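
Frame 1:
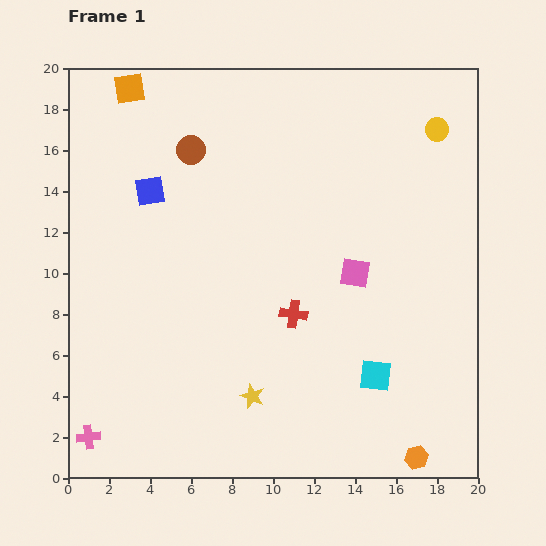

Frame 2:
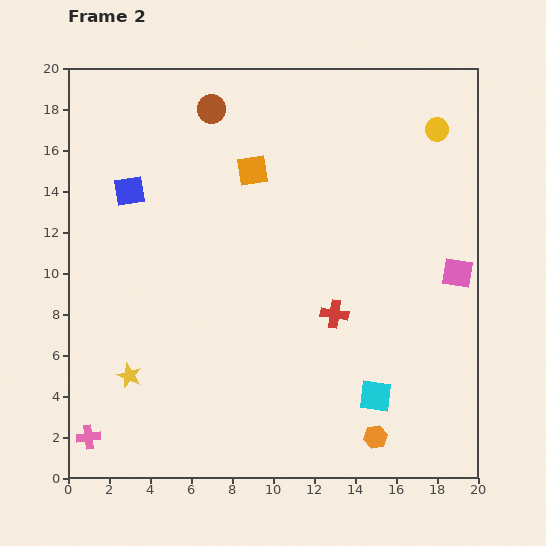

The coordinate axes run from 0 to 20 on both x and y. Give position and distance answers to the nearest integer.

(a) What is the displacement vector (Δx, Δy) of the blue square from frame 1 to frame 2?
(-1, 0)

The blue square was at (4, 14) in frame 1 and (3, 14) in frame 2.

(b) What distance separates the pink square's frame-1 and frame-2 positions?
5

The pink square moved from (14, 10) to (19, 10), a distance of √(5² + 0²) ≈ 5.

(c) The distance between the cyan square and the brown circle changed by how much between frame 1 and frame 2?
+2

Distance in frame 1: 14. Distance in frame 2: 16.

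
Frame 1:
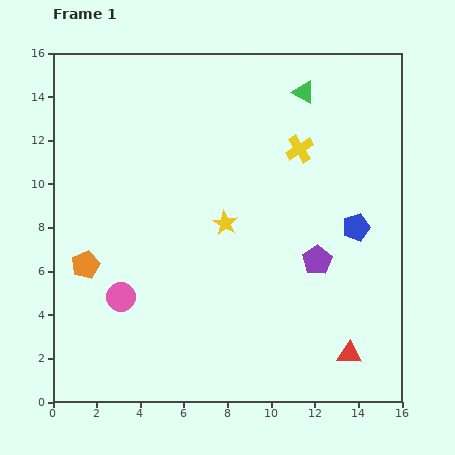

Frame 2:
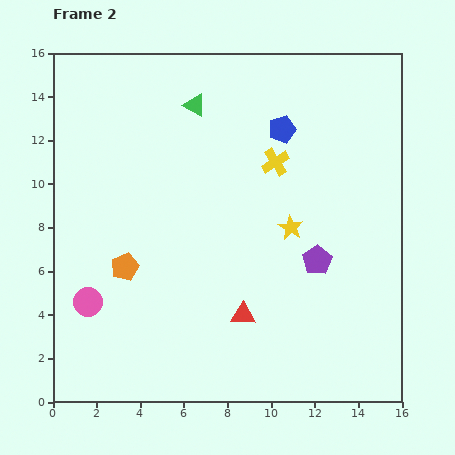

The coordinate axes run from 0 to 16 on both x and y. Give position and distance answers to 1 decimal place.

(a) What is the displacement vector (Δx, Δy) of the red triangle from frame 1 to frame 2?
(-4.9, 1.8)

The red triangle was at (13.6, 2.2) in frame 1 and (8.7, 4.0) in frame 2.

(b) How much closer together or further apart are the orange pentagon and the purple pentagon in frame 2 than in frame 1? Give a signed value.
-1.8

Distance in frame 1: 10.6. Distance in frame 2: 8.8.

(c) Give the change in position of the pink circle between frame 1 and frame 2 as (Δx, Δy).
(-1.5, -0.2)

The pink circle was at (3.1, 4.8) in frame 1 and (1.6, 4.6) in frame 2.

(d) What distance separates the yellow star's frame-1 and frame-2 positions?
3.0

The yellow star moved from (7.9, 8.2) to (10.9, 8.0), a distance of √(3.0² + 0.2²) ≈ 3.0.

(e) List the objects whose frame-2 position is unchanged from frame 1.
the purple pentagon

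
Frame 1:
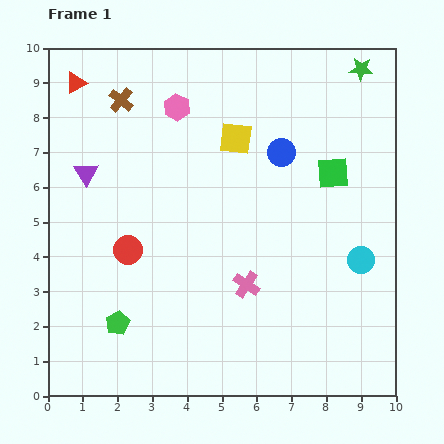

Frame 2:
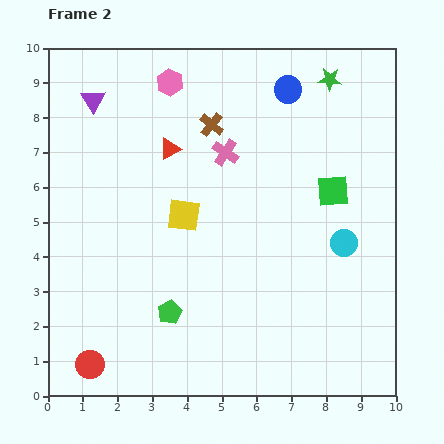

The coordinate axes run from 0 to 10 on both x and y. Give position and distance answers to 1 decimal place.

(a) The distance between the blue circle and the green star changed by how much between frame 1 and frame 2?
-2.1

Distance in frame 1: 3.3. Distance in frame 2: 1.2.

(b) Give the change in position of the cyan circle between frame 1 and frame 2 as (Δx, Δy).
(-0.5, 0.5)

The cyan circle was at (9.0, 3.9) in frame 1 and (8.5, 4.4) in frame 2.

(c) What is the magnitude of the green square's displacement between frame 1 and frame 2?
0.5

The green square moved from (8.2, 6.4) to (8.2, 5.9), a distance of √(0.0² + 0.5²) ≈ 0.5.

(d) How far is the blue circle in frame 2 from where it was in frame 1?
1.8

The blue circle moved from (6.7, 7.0) to (6.9, 8.8), a distance of √(0.2² + 1.8²) ≈ 1.8.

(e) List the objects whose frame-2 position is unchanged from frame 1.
none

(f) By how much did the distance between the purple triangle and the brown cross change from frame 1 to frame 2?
+1.2

Distance in frame 1: 2.3. Distance in frame 2: 3.5.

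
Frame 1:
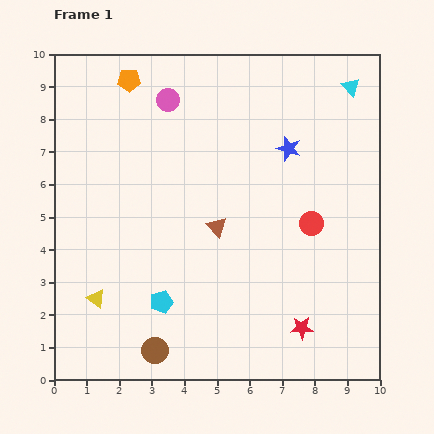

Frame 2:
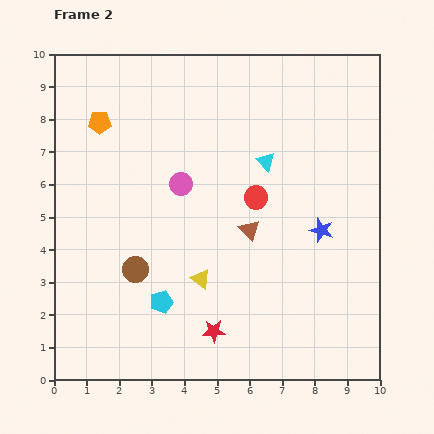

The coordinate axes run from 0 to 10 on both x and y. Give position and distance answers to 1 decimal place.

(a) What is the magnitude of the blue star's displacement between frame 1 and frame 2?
2.7

The blue star moved from (7.2, 7.1) to (8.2, 4.6), a distance of √(1.0² + 2.5²) ≈ 2.7.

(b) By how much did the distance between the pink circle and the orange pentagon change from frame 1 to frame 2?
+1.8

Distance in frame 1: 1.3. Distance in frame 2: 3.1.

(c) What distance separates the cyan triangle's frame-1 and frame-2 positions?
3.5

The cyan triangle moved from (9.1, 9.0) to (6.5, 6.7), a distance of √(2.6² + 2.3²) ≈ 3.5.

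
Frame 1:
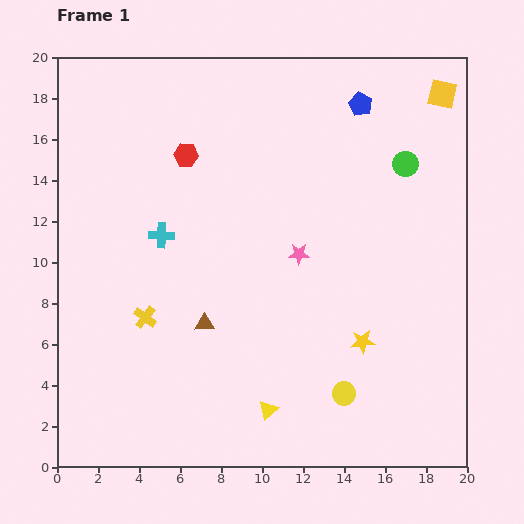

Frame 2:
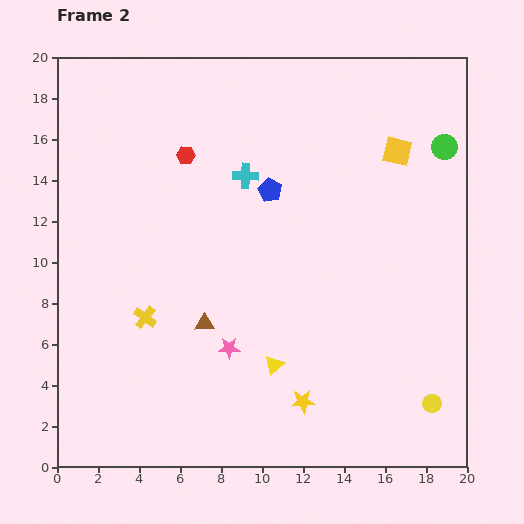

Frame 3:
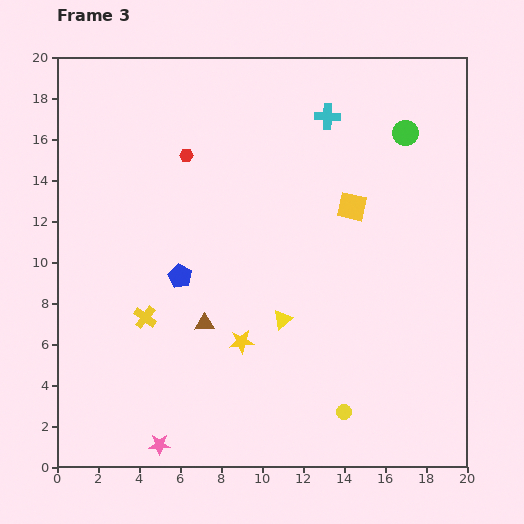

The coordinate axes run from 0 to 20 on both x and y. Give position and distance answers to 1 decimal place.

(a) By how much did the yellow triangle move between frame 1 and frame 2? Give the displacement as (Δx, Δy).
(0.3, 2.2)

The yellow triangle was at (10.3, 2.8) in frame 1 and (10.6, 5.0) in frame 2.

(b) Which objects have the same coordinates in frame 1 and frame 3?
the brown triangle, the yellow cross, the red hexagon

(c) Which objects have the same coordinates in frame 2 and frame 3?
the brown triangle, the yellow cross, the red hexagon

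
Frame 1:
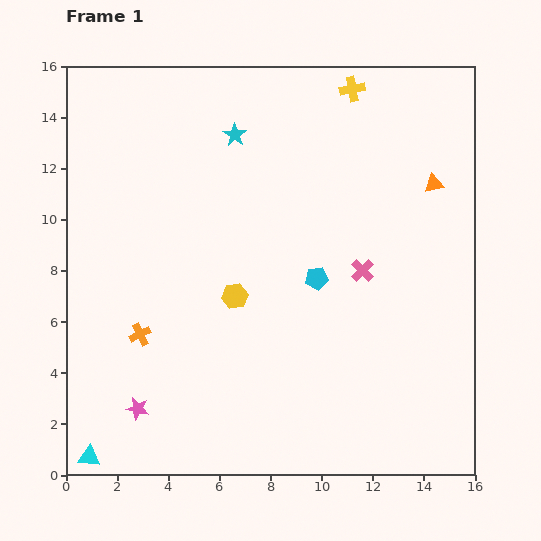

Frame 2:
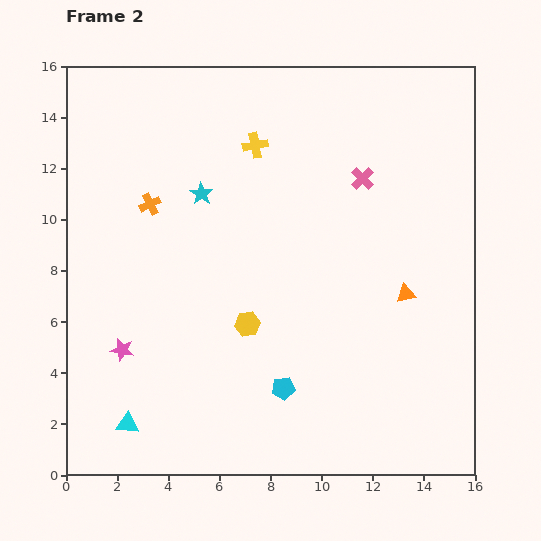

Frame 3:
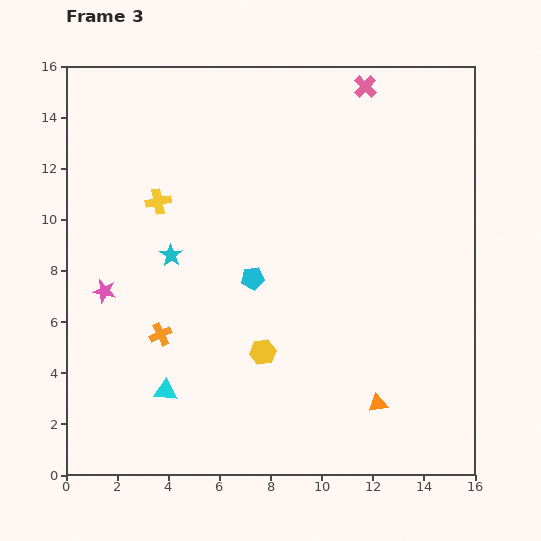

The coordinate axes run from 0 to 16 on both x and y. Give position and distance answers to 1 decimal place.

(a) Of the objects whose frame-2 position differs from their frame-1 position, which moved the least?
the yellow hexagon

(moved 1.2)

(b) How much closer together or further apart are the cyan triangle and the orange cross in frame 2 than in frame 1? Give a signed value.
+3.4

Distance in frame 1: 5.2. Distance in frame 2: 8.6.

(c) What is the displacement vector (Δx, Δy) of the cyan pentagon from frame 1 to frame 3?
(-2.5, 0.0)

The cyan pentagon was at (9.8, 7.7) in frame 1 and (7.3, 7.7) in frame 3.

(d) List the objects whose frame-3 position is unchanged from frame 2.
none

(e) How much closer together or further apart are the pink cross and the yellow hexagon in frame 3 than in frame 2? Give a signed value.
+3.8

Distance in frame 2: 7.3. Distance in frame 3: 11.1.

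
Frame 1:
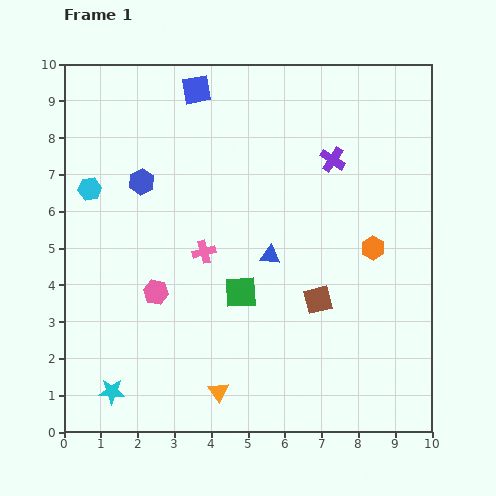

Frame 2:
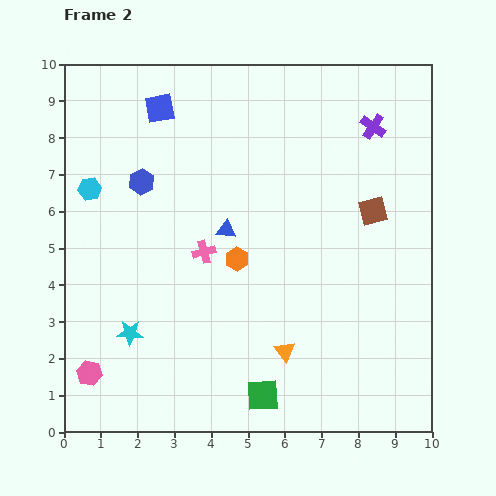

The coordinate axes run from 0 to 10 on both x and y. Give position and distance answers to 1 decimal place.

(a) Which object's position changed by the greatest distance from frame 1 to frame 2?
the orange hexagon

(moved 3.7; next 2.9)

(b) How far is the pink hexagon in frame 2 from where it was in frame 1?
2.8

The pink hexagon moved from (2.5, 3.8) to (0.7, 1.6), a distance of √(1.8² + 2.2²) ≈ 2.8.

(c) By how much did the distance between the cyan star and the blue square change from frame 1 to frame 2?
-2.3

Distance in frame 1: 8.5. Distance in frame 2: 6.2.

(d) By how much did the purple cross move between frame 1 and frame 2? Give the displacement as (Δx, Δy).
(1.1, 0.9)

The purple cross was at (7.3, 7.4) in frame 1 and (8.4, 8.3) in frame 2.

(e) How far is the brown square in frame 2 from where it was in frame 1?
2.8

The brown square moved from (6.9, 3.6) to (8.4, 6.0), a distance of √(1.5² + 2.4²) ≈ 2.8.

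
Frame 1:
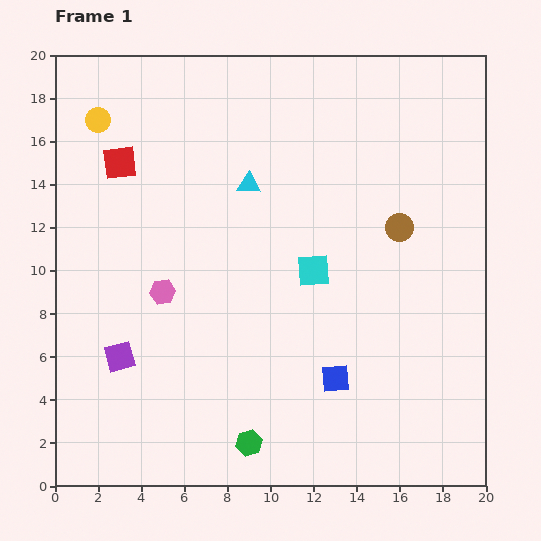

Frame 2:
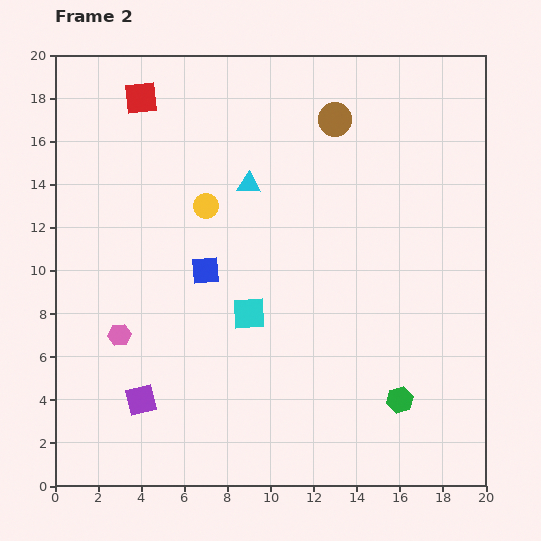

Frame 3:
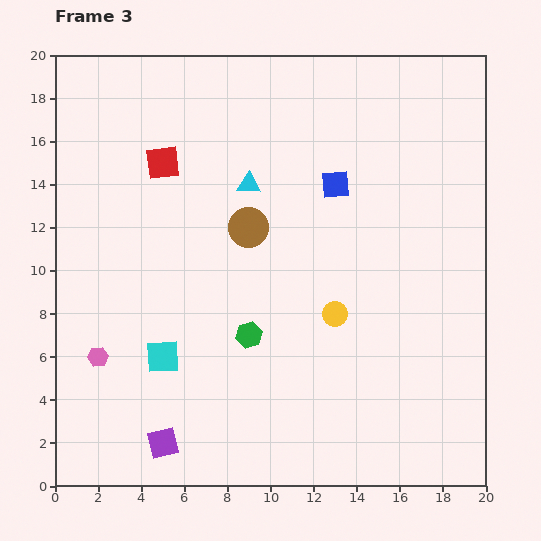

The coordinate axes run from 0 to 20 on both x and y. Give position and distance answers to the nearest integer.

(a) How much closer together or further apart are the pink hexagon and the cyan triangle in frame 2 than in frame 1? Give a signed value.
+3

Distance in frame 1: 6. Distance in frame 2: 9.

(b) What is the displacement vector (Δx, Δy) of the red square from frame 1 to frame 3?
(2, 0)

The red square was at (3, 15) in frame 1 and (5, 15) in frame 3.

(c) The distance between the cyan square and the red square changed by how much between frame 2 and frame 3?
-2

Distance in frame 2: 11. Distance in frame 3: 9.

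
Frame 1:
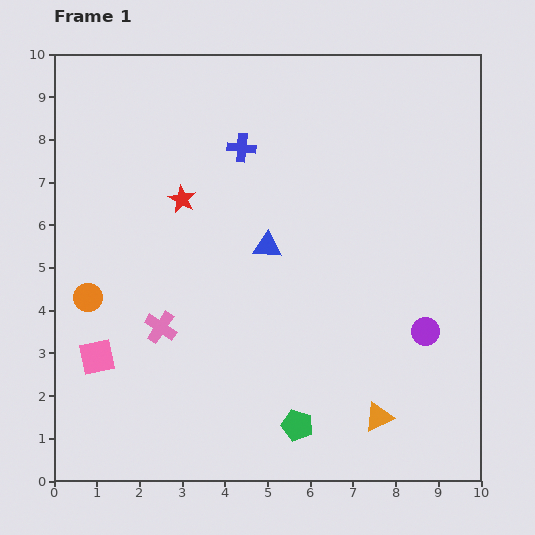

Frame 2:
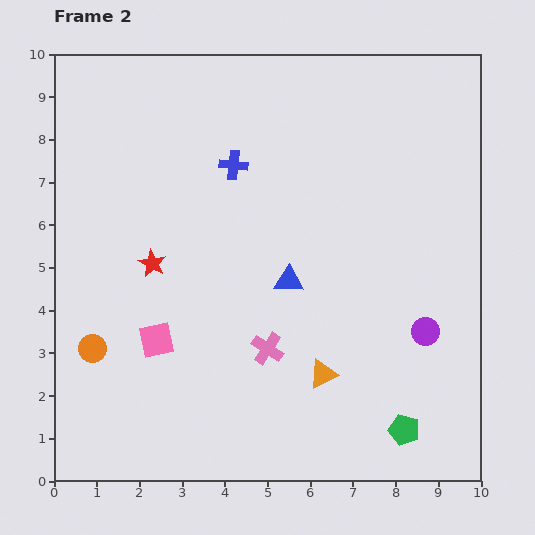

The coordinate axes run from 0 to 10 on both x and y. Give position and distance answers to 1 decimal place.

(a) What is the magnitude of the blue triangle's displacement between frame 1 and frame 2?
0.9

The blue triangle moved from (5.0, 5.5) to (5.5, 4.7), a distance of √(0.5² + 0.8²) ≈ 0.9.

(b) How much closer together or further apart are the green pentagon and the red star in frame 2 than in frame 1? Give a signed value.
+1.2

Distance in frame 1: 5.9. Distance in frame 2: 7.1.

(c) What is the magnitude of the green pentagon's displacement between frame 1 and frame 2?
2.5

The green pentagon moved from (5.7, 1.3) to (8.2, 1.2), a distance of √(2.5² + 0.1²) ≈ 2.5.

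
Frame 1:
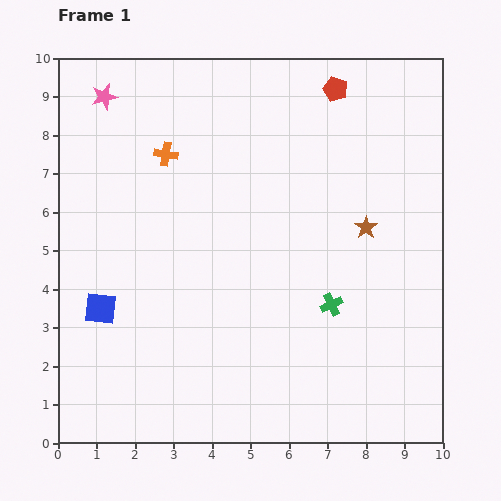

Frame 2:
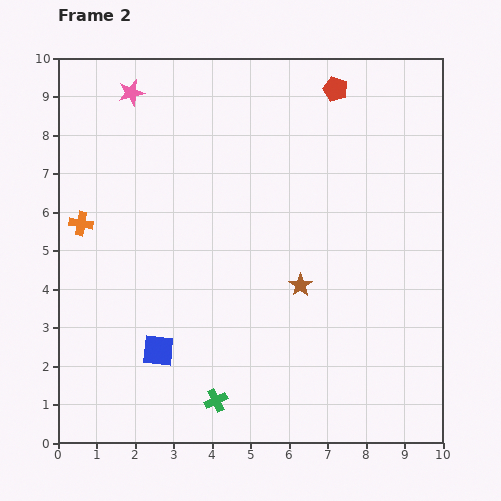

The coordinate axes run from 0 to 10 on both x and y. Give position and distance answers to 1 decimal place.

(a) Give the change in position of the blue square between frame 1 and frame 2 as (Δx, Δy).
(1.5, -1.1)

The blue square was at (1.1, 3.5) in frame 1 and (2.6, 2.4) in frame 2.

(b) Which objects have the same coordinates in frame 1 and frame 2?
the red pentagon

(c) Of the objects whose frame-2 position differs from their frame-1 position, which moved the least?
the pink star

(moved 0.7)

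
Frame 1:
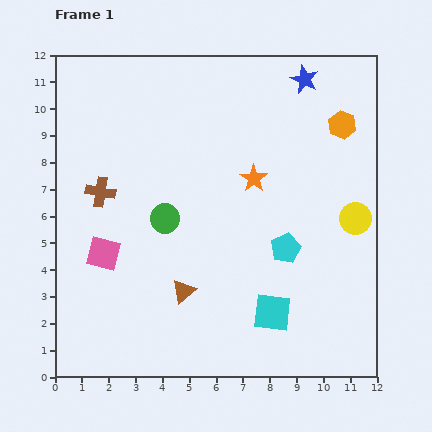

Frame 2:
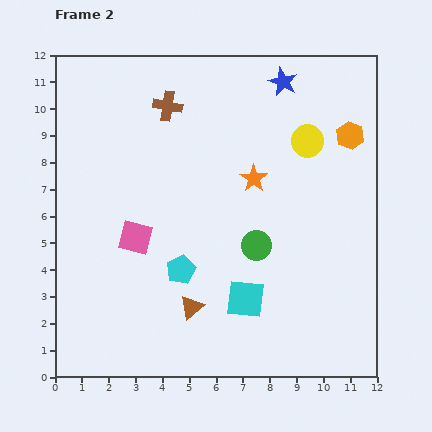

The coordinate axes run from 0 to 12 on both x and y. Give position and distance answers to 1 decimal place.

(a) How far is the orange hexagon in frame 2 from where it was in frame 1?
0.5

The orange hexagon moved from (10.7, 9.4) to (11.0, 9.0), a distance of √(0.3² + 0.4²) ≈ 0.5.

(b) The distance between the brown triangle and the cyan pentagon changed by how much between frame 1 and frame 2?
-2.6

Distance in frame 1: 4.1. Distance in frame 2: 1.5.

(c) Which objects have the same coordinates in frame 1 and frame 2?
the orange star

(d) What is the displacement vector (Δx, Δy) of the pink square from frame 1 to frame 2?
(1.2, 0.6)

The pink square was at (1.8, 4.6) in frame 1 and (3.0, 5.2) in frame 2.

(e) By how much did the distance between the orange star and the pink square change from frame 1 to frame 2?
-1.4

Distance in frame 1: 6.3. Distance in frame 2: 4.9.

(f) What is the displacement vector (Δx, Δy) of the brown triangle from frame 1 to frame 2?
(0.3, -0.6)

The brown triangle was at (4.8, 3.2) in frame 1 and (5.1, 2.6) in frame 2.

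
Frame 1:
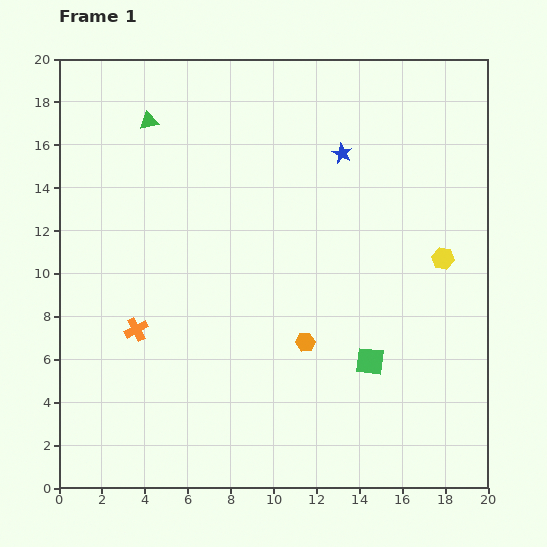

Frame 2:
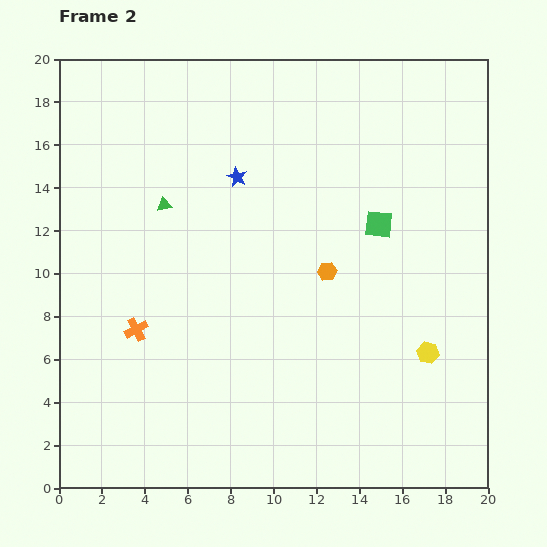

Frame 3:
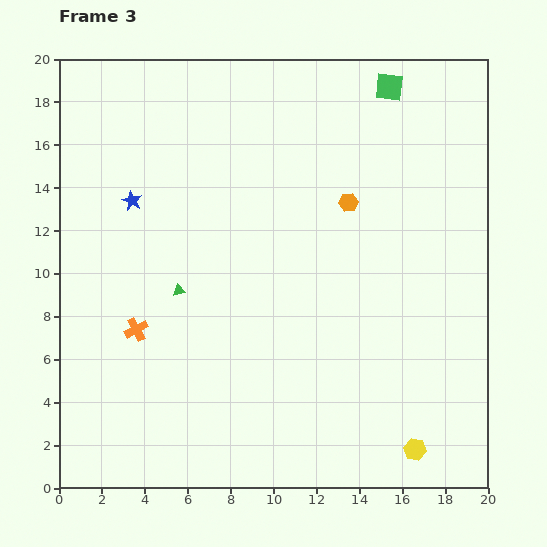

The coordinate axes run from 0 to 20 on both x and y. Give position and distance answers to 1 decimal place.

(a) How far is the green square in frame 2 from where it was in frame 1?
6.4

The green square moved from (14.5, 5.9) to (14.9, 12.3), a distance of √(0.4² + 6.4²) ≈ 6.4.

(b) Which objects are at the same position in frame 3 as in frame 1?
the orange cross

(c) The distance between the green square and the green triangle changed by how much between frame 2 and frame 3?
+3.6

Distance in frame 2: 10.0. Distance in frame 3: 13.6.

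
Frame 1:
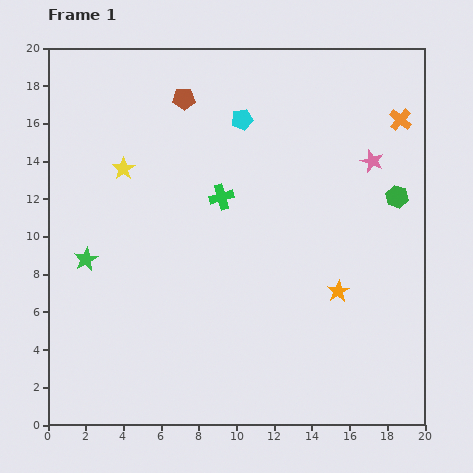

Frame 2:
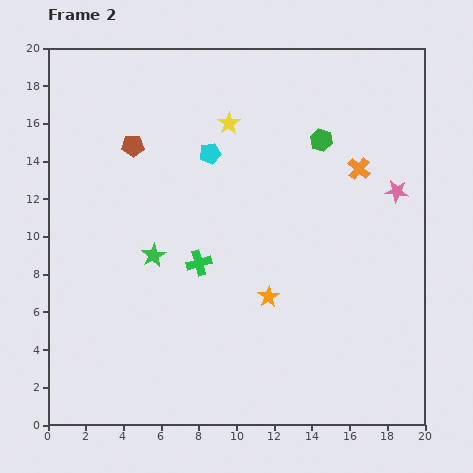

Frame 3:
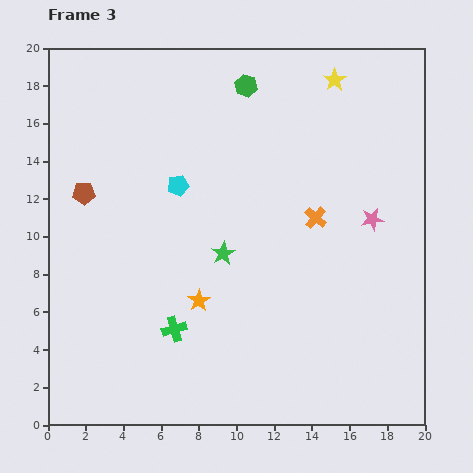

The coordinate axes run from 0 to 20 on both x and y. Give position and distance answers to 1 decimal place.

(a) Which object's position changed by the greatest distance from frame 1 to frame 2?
the yellow star

(moved 6.1; next 5.0)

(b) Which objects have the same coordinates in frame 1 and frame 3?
none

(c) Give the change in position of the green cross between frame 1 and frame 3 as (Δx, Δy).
(-2.5, -7.0)

The green cross was at (9.2, 12.1) in frame 1 and (6.7, 5.1) in frame 3.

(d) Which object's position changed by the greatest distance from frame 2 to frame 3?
the yellow star

(moved 6.1; next 4.9)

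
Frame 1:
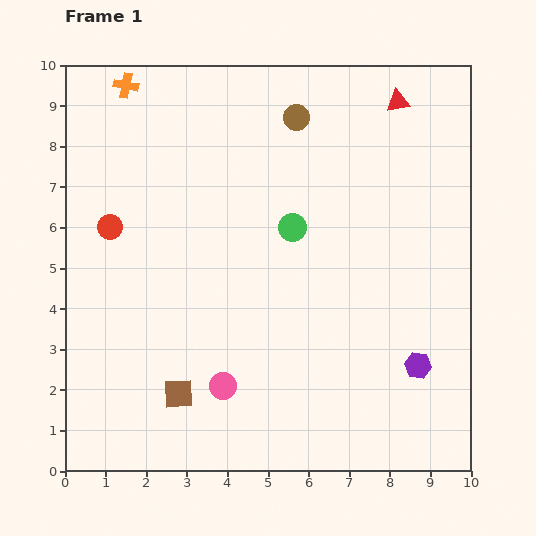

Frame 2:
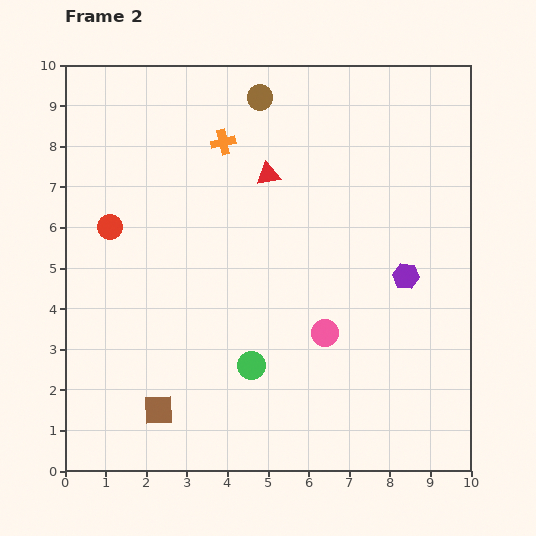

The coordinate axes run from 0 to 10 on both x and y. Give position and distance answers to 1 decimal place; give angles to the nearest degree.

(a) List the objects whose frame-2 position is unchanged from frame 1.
the red circle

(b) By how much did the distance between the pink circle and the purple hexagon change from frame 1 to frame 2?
-2.4

Distance in frame 1: 4.8. Distance in frame 2: 2.4.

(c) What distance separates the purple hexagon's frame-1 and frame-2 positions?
2.2

The purple hexagon moved from (8.7, 2.6) to (8.4, 4.8), a distance of √(0.3² + 2.2²) ≈ 2.2.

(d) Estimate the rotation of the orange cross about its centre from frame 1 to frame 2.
24° counter-clockwise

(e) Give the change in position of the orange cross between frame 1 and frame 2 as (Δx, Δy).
(2.4, -1.4)

The orange cross was at (1.5, 9.5) in frame 1 and (3.9, 8.1) in frame 2.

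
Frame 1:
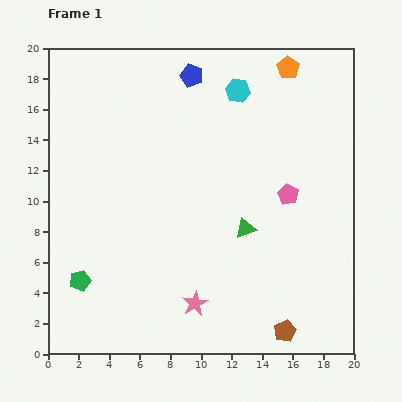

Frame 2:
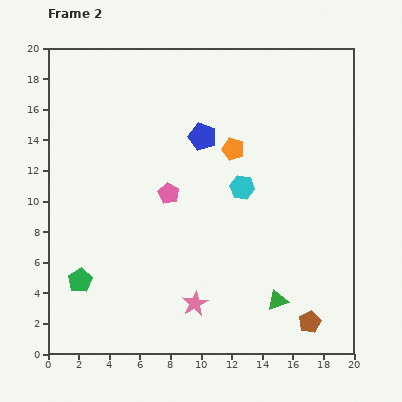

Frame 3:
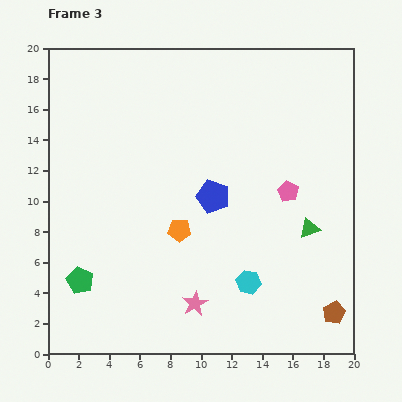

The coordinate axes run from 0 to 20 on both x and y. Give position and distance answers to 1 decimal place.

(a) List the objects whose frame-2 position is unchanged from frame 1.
the pink star, the green pentagon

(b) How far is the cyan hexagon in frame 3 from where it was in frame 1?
12.5

The cyan hexagon moved from (12.4, 17.2) to (13.1, 4.7), a distance of √(0.7² + 12.5²) ≈ 12.5.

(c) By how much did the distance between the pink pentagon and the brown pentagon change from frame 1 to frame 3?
-0.4

Distance in frame 1: 8.9. Distance in frame 3: 8.5.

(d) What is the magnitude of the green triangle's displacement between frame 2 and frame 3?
5.1

The green triangle moved from (15.0, 3.5) to (17.1, 8.2), a distance of √(2.1² + 4.7²) ≈ 5.1.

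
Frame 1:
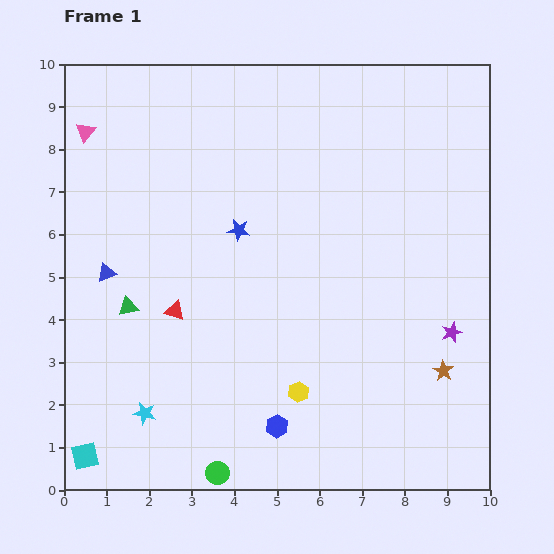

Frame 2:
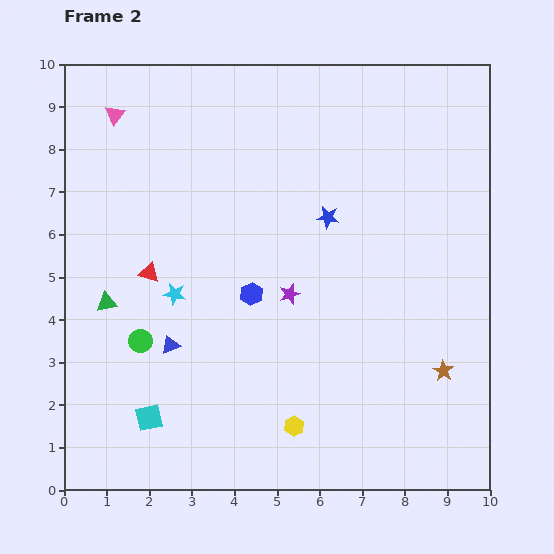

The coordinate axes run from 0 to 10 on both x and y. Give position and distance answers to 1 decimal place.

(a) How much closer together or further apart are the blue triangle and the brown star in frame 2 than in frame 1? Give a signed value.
-1.8

Distance in frame 1: 8.2. Distance in frame 2: 6.4.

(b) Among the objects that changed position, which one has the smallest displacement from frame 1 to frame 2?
the green triangle

(moved 0.5)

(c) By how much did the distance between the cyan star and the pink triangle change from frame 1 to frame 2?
-2.3

Distance in frame 1: 6.7. Distance in frame 2: 4.4.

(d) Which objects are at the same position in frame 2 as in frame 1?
the brown star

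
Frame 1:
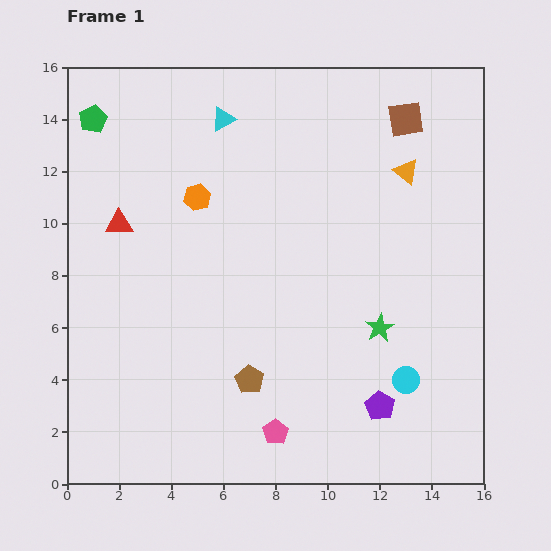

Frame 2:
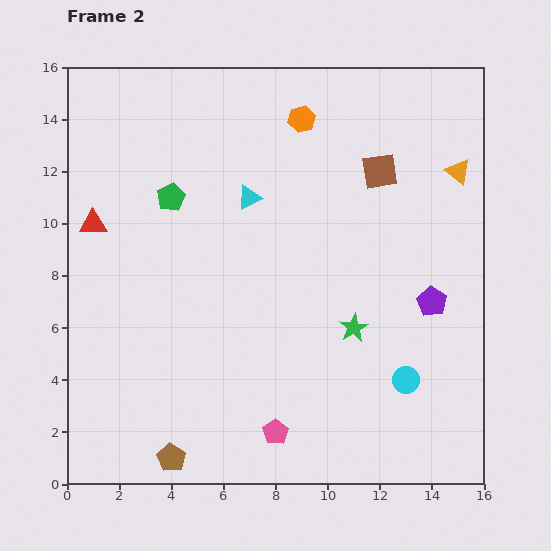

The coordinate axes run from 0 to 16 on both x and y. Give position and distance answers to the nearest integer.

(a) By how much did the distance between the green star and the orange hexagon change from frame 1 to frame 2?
-1

Distance in frame 1: 9. Distance in frame 2: 8.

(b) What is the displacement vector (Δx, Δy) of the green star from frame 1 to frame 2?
(-1, 0)

The green star was at (12, 6) in frame 1 and (11, 6) in frame 2.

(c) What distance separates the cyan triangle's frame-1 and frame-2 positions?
3

The cyan triangle moved from (6, 14) to (7, 11), a distance of √(1² + 3²) ≈ 3.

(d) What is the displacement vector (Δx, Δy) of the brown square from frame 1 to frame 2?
(-1, -2)

The brown square was at (13, 14) in frame 1 and (12, 12) in frame 2.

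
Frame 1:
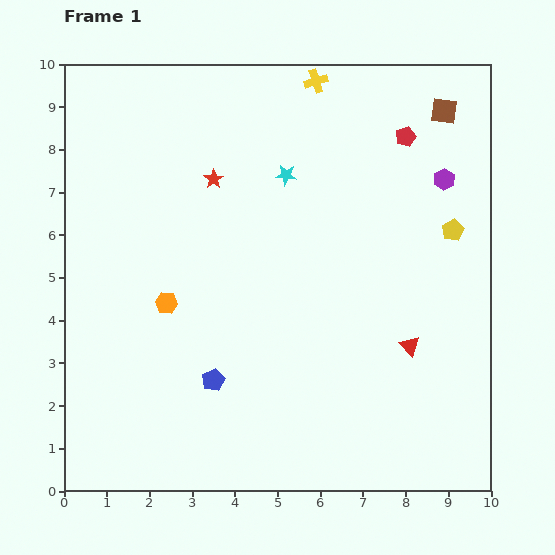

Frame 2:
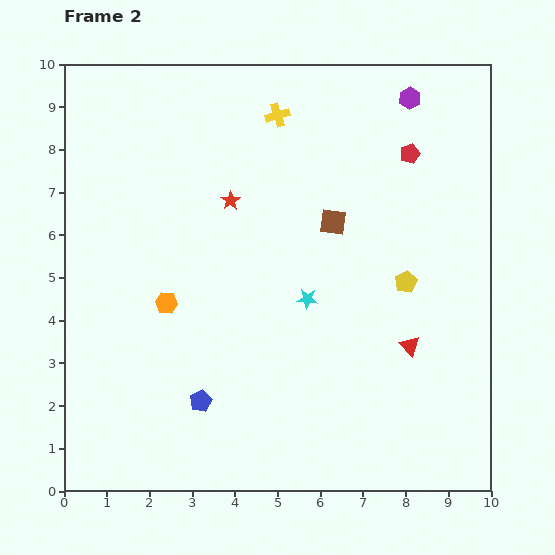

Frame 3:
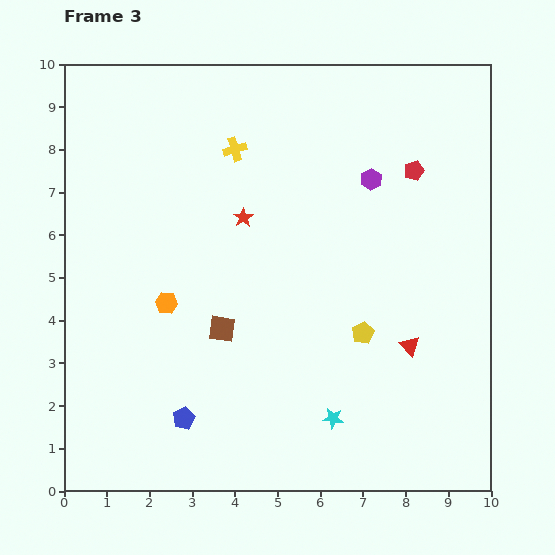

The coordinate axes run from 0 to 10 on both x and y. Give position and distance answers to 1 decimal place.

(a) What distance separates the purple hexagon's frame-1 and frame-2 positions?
2.1

The purple hexagon moved from (8.9, 7.3) to (8.1, 9.2), a distance of √(0.8² + 1.9²) ≈ 2.1.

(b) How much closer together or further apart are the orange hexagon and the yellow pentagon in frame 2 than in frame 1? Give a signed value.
-1.3

Distance in frame 1: 6.9. Distance in frame 2: 5.6.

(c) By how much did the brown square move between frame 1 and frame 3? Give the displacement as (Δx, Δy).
(-5.2, -5.1)

The brown square was at (8.9, 8.9) in frame 1 and (3.7, 3.8) in frame 3.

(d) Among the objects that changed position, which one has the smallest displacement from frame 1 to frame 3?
the red pentagon

(moved 0.8)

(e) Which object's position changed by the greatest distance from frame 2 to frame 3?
the brown square

(moved 3.6; next 2.9)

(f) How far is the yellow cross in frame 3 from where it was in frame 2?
1.3

The yellow cross moved from (5.0, 8.8) to (4.0, 8.0), a distance of √(1.0² + 0.8²) ≈ 1.3.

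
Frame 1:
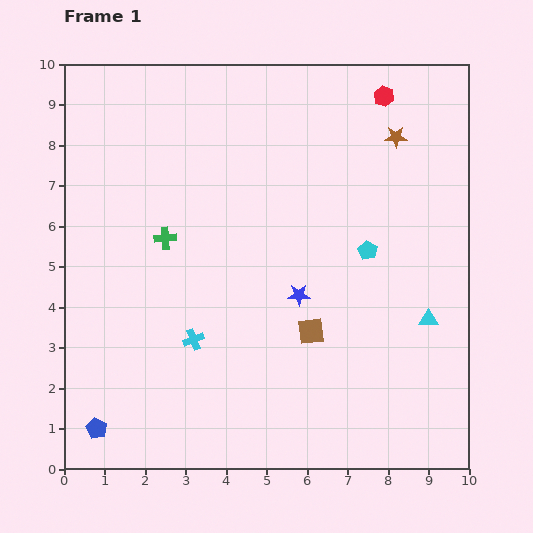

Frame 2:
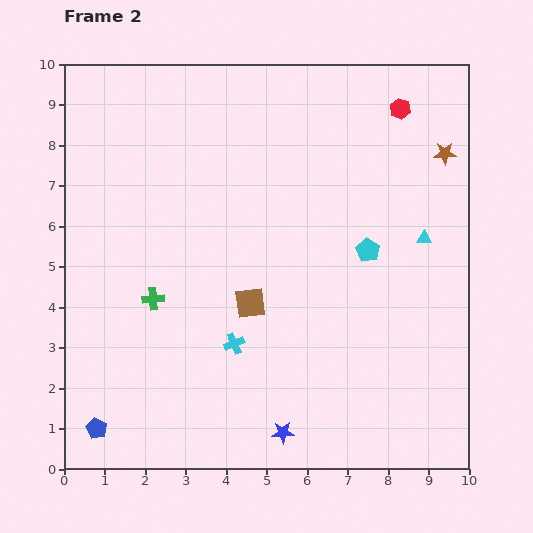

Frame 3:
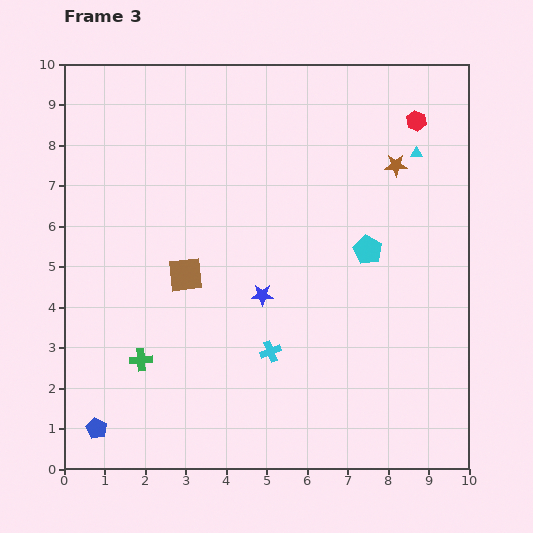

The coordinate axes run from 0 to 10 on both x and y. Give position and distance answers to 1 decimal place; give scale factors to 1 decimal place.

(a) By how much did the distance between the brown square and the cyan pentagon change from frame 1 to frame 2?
+0.8

Distance in frame 1: 2.4. Distance in frame 2: 3.2.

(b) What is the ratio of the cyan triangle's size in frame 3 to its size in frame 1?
0.6×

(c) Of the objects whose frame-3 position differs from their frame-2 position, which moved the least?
the red hexagon

(moved 0.5)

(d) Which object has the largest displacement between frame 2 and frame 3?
the blue star

(moved 3.4; next 2.1)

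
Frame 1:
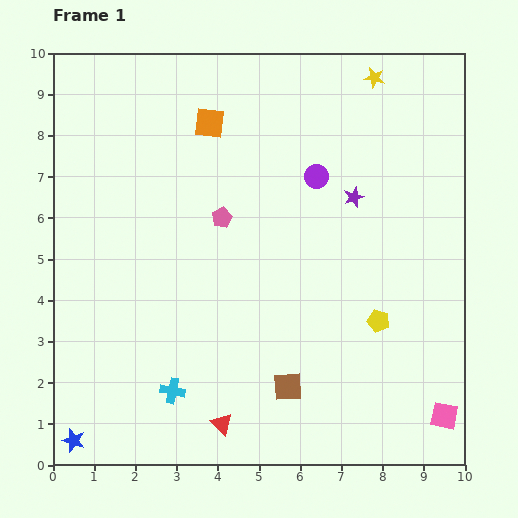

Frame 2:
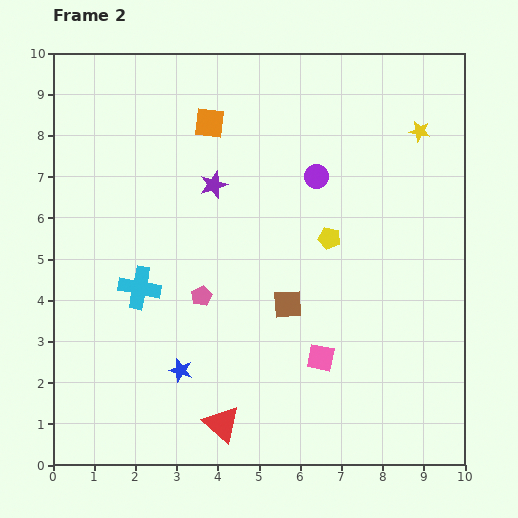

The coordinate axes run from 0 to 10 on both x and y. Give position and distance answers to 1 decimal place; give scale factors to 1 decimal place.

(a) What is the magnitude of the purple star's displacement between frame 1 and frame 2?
3.4

The purple star moved from (7.3, 6.5) to (3.9, 6.8), a distance of √(3.4² + 0.3²) ≈ 3.4.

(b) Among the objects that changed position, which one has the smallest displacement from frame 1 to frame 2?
the yellow star

(moved 1.7)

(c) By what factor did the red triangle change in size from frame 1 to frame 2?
1.6×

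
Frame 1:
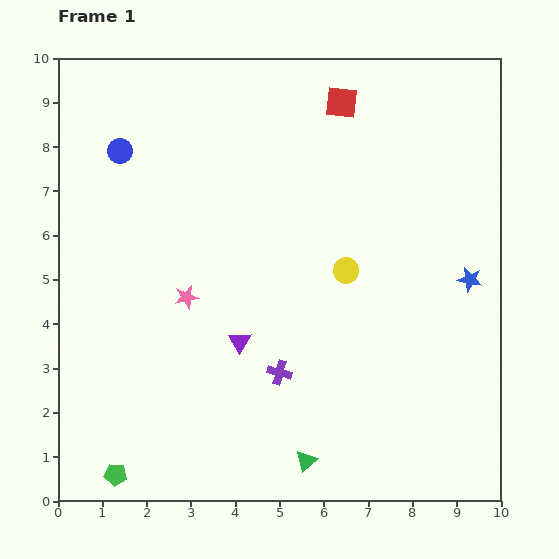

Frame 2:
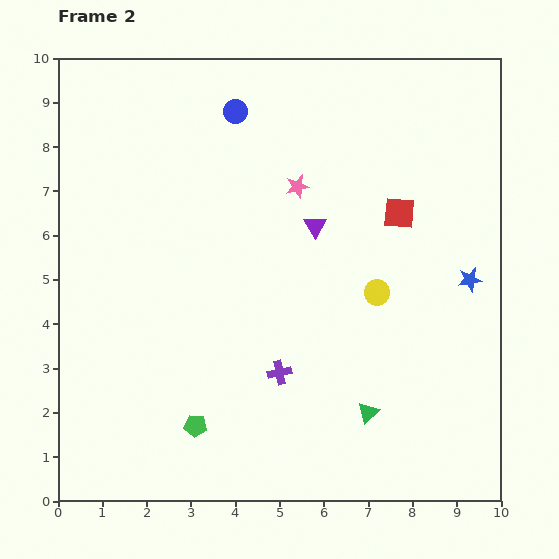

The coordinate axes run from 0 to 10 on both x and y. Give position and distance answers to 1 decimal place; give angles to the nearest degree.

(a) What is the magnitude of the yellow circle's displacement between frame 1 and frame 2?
0.9

The yellow circle moved from (6.5, 5.2) to (7.2, 4.7), a distance of √(0.7² + 0.5²) ≈ 0.9.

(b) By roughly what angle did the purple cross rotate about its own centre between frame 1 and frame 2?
27° counter-clockwise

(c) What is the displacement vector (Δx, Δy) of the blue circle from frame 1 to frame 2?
(2.6, 0.9)

The blue circle was at (1.4, 7.9) in frame 1 and (4.0, 8.8) in frame 2.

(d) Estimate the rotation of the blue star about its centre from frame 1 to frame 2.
22° counter-clockwise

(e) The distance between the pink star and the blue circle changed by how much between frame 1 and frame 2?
-1.4

Distance in frame 1: 3.6. Distance in frame 2: 2.2.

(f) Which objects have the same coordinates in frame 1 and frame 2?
the blue star, the purple cross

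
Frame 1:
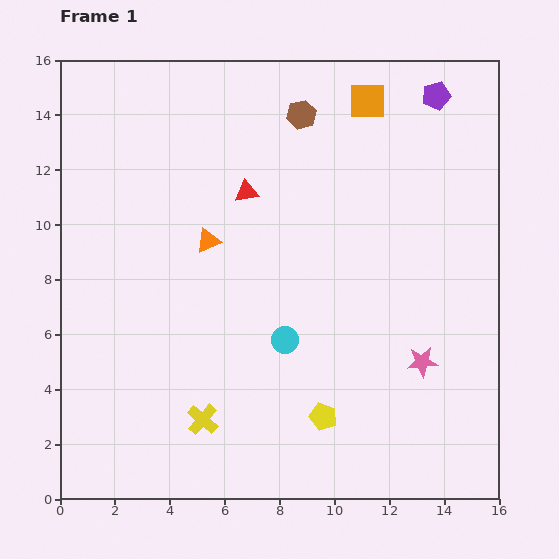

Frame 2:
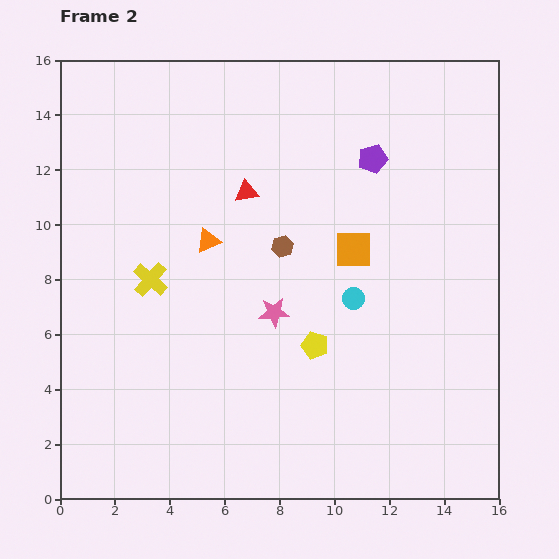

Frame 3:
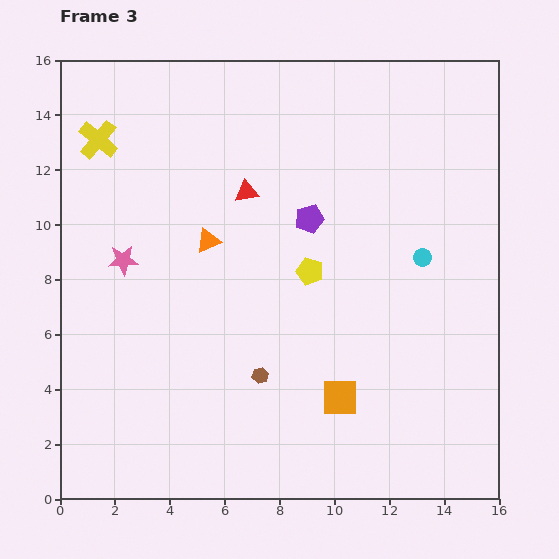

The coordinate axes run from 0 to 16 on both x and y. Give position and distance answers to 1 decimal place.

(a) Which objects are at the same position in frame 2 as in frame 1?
the red triangle, the orange triangle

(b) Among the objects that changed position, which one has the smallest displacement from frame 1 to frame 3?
the yellow pentagon

(moved 5.3)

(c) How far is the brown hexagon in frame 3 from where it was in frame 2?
4.8

The brown hexagon moved from (8.1, 9.2) to (7.3, 4.5), a distance of √(0.8² + 4.7²) ≈ 4.8.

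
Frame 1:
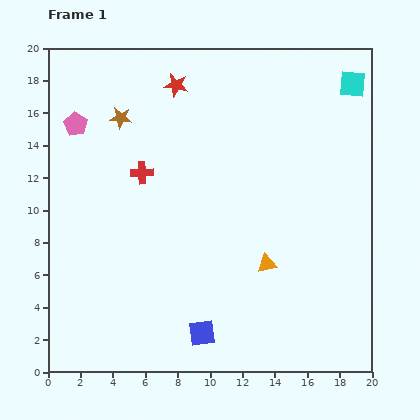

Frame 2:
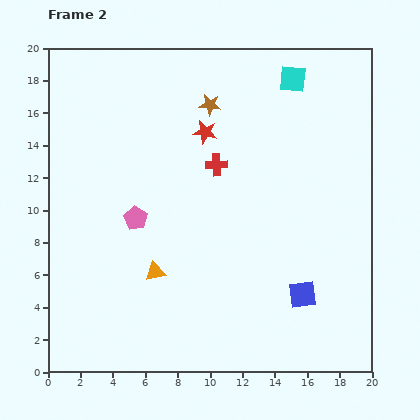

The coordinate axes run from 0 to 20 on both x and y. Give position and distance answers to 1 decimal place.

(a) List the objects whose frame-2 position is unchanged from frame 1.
none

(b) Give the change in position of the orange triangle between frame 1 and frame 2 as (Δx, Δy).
(-6.9, -0.5)

The orange triangle was at (13.5, 6.7) in frame 1 and (6.6, 6.2) in frame 2.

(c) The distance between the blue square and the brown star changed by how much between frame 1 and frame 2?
-1.2

Distance in frame 1: 14.2. Distance in frame 2: 13.0.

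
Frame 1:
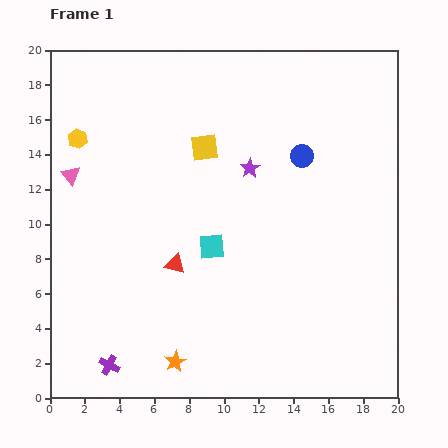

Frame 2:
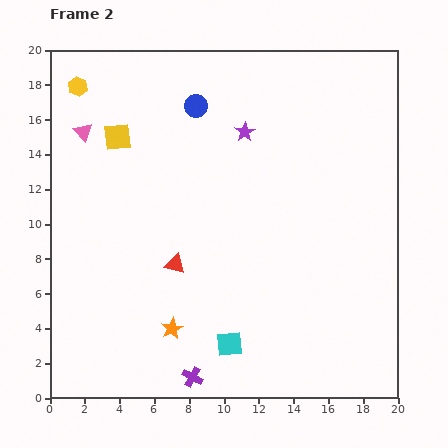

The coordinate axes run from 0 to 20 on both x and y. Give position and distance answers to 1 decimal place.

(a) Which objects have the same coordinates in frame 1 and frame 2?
the red triangle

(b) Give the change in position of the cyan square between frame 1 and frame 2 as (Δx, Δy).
(1.0, -5.6)

The cyan square was at (9.3, 8.7) in frame 1 and (10.3, 3.1) in frame 2.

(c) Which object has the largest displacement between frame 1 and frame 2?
the blue circle

(moved 6.8; next 5.7)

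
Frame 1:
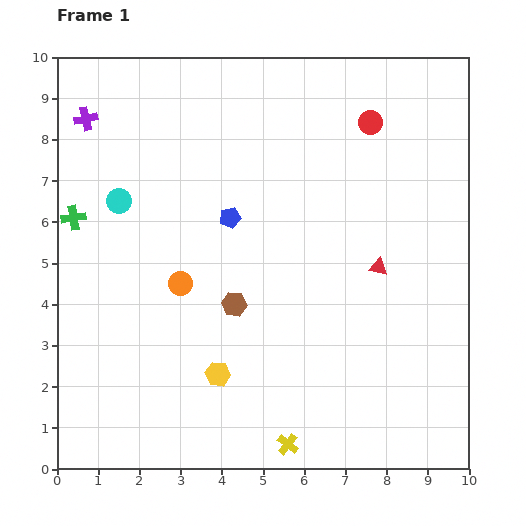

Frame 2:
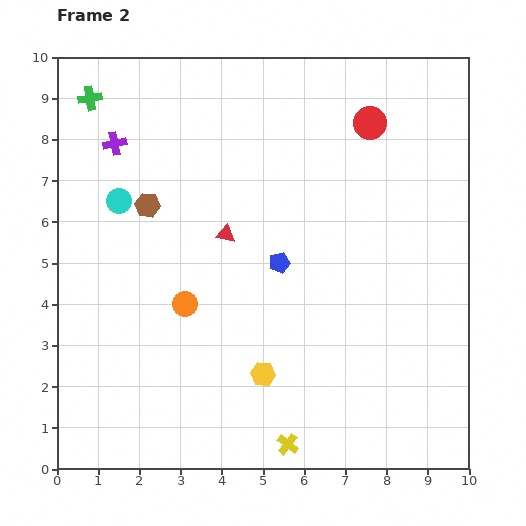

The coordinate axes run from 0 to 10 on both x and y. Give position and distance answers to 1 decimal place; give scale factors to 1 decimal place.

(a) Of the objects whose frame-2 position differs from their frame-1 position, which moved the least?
the orange circle

(moved 0.5)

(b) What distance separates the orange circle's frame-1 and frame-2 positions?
0.5

The orange circle moved from (3.0, 4.5) to (3.1, 4.0), a distance of √(0.1² + 0.5²) ≈ 0.5.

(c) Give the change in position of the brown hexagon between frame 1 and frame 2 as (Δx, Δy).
(-2.1, 2.4)

The brown hexagon was at (4.3, 4.0) in frame 1 and (2.2, 6.4) in frame 2.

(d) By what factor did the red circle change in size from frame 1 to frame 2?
1.4×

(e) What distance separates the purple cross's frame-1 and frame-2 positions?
0.9

The purple cross moved from (0.7, 8.5) to (1.4, 7.9), a distance of √(0.7² + 0.6²) ≈ 0.9.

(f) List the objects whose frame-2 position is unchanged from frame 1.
the yellow cross, the cyan circle, the red circle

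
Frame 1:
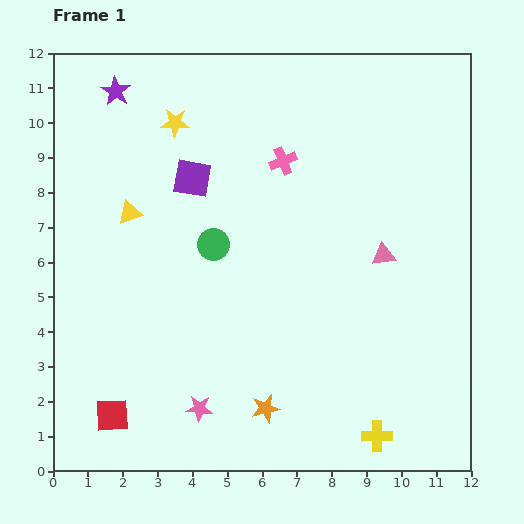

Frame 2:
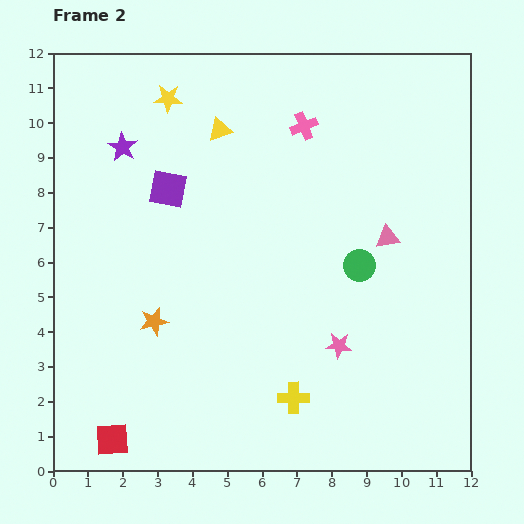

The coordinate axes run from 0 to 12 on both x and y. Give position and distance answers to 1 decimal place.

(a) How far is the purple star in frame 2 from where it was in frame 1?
1.6

The purple star moved from (1.8, 10.9) to (2.0, 9.3), a distance of √(0.2² + 1.6²) ≈ 1.6.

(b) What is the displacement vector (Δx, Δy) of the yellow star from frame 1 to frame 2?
(-0.2, 0.7)

The yellow star was at (3.5, 10.0) in frame 1 and (3.3, 10.7) in frame 2.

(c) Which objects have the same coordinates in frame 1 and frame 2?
none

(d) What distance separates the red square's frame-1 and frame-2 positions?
0.7

The red square moved from (1.7, 1.6) to (1.7, 0.9), a distance of √(0.0² + 0.7²) ≈ 0.7.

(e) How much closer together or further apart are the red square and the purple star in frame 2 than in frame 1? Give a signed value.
-0.9

Distance in frame 1: 9.3. Distance in frame 2: 8.4.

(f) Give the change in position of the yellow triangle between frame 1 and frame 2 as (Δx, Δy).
(2.6, 2.4)

The yellow triangle was at (2.2, 7.4) in frame 1 and (4.8, 9.8) in frame 2.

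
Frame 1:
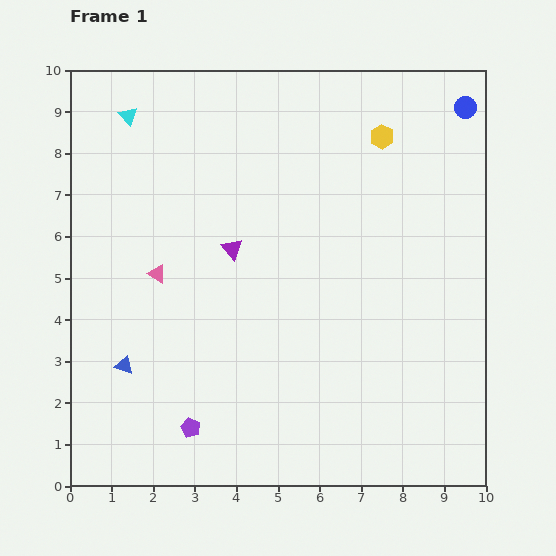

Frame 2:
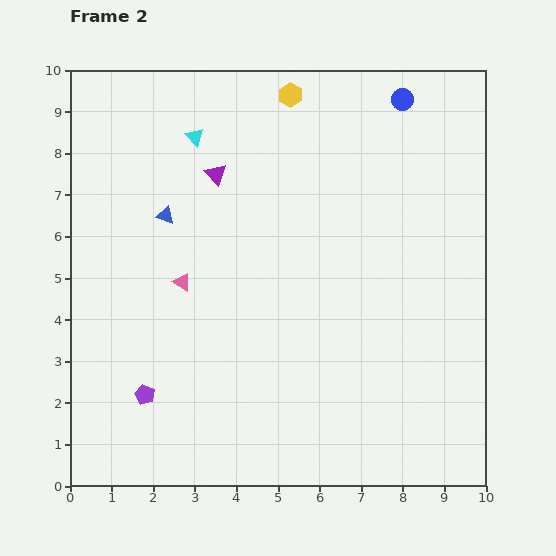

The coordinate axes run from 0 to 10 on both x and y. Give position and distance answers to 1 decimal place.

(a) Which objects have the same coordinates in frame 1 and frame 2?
none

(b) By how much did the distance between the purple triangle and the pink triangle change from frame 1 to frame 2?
+0.8

Distance in frame 1: 1.9. Distance in frame 2: 2.7.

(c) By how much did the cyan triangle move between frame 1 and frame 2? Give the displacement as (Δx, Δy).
(1.6, -0.5)

The cyan triangle was at (1.4, 8.9) in frame 1 and (3.0, 8.4) in frame 2.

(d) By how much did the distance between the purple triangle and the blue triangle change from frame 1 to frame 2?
-2.2

Distance in frame 1: 3.8. Distance in frame 2: 1.6.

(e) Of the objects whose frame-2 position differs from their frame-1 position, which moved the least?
the pink triangle

(moved 0.6)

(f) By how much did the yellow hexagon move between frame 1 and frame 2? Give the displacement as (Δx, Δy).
(-2.2, 1.0)

The yellow hexagon was at (7.5, 8.4) in frame 1 and (5.3, 9.4) in frame 2.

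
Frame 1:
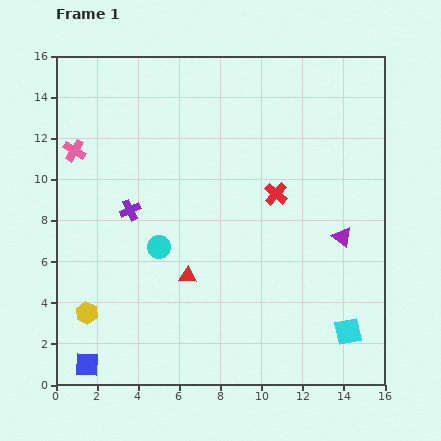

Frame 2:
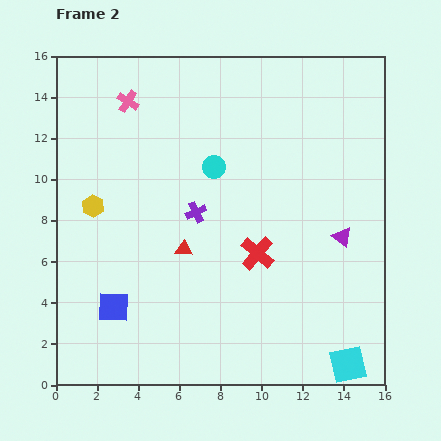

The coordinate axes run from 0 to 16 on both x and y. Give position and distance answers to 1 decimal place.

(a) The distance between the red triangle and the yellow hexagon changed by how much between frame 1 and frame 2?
-0.3

Distance in frame 1: 5.2. Distance in frame 2: 4.9.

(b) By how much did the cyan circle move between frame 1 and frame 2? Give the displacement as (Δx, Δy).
(2.7, 3.9)

The cyan circle was at (5.0, 6.7) in frame 1 and (7.7, 10.6) in frame 2.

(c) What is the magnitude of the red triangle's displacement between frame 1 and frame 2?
1.3

The red triangle moved from (6.4, 5.3) to (6.2, 6.6), a distance of √(0.2² + 1.3²) ≈ 1.3.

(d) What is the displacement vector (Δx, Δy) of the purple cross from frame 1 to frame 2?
(3.2, -0.1)

The purple cross was at (3.6, 8.5) in frame 1 and (6.8, 8.4) in frame 2.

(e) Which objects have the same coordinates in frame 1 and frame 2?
the purple triangle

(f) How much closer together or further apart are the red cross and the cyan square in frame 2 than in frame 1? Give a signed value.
-0.6

Distance in frame 1: 7.6. Distance in frame 2: 7.0.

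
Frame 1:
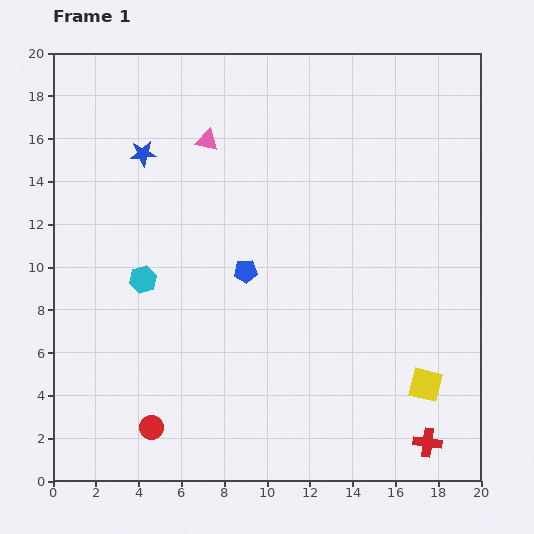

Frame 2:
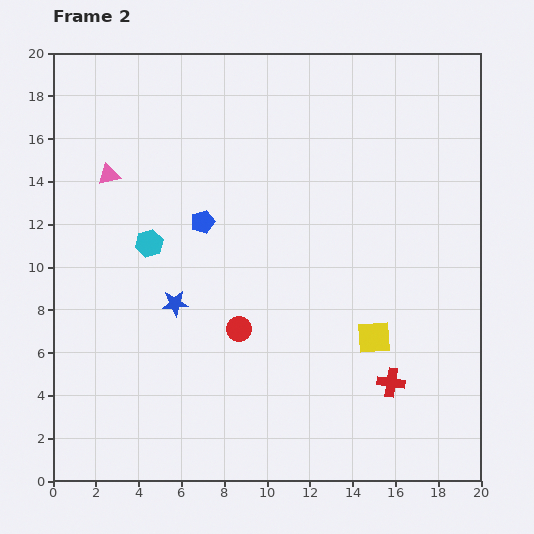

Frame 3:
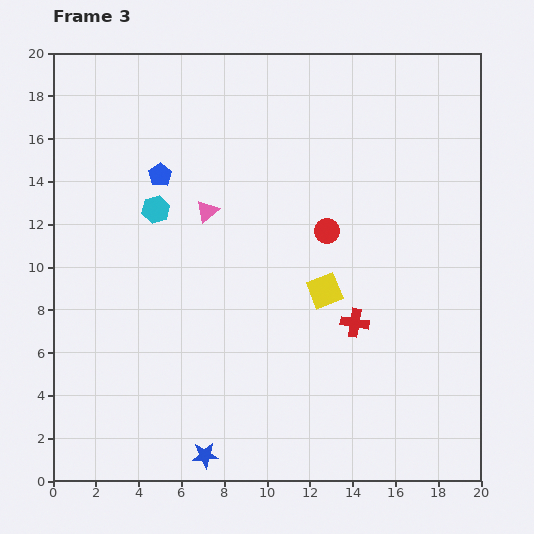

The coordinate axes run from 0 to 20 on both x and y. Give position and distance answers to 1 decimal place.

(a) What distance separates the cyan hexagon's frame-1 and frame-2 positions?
1.7

The cyan hexagon moved from (4.2, 9.4) to (4.5, 11.1), a distance of √(0.3² + 1.7²) ≈ 1.7.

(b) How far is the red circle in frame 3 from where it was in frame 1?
12.3

The red circle moved from (4.6, 2.5) to (12.8, 11.7), a distance of √(8.2² + 9.2²) ≈ 12.3.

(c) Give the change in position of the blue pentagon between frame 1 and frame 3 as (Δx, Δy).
(-4.0, 4.5)

The blue pentagon was at (9.0, 9.8) in frame 1 and (5.0, 14.3) in frame 3.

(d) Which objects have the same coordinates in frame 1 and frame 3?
none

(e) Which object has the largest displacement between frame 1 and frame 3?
the blue star

(moved 14.4; next 12.3)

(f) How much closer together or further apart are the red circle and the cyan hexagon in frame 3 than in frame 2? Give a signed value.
+2.3

Distance in frame 2: 5.8. Distance in frame 3: 8.1.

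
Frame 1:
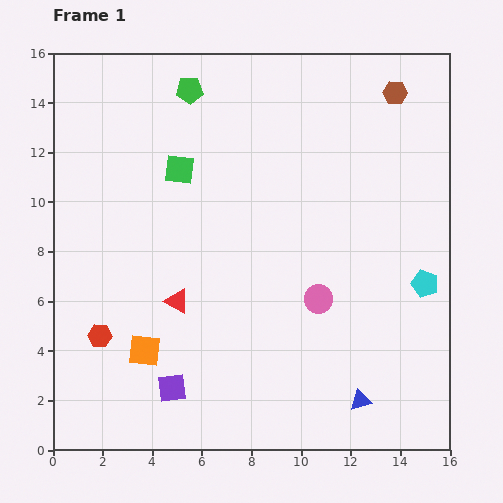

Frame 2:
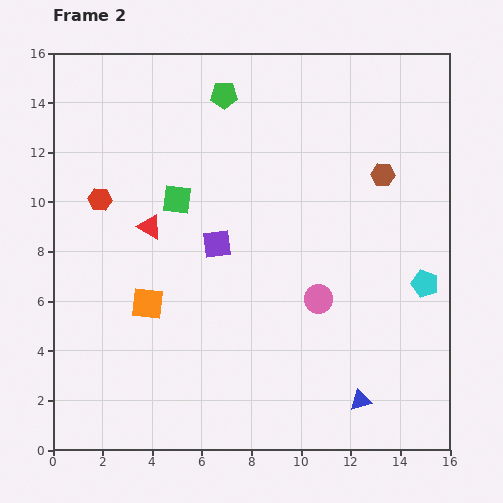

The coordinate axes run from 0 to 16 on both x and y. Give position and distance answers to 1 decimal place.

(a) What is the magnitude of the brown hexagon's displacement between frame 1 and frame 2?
3.3

The brown hexagon moved from (13.8, 14.4) to (13.3, 11.1), a distance of √(0.5² + 3.3²) ≈ 3.3.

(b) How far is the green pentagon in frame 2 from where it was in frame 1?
1.4

The green pentagon moved from (5.5, 14.5) to (6.9, 14.3), a distance of √(1.4² + 0.2²) ≈ 1.4.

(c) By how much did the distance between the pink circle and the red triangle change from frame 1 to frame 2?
+1.7

Distance in frame 1: 5.7. Distance in frame 2: 7.4.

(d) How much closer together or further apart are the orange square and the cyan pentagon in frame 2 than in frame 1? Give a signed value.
-0.4

Distance in frame 1: 11.6. Distance in frame 2: 11.2.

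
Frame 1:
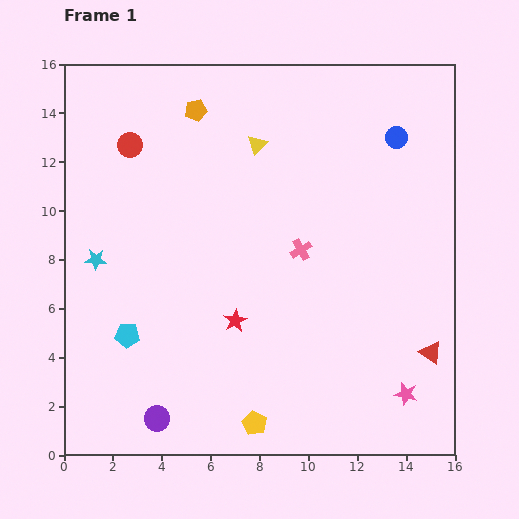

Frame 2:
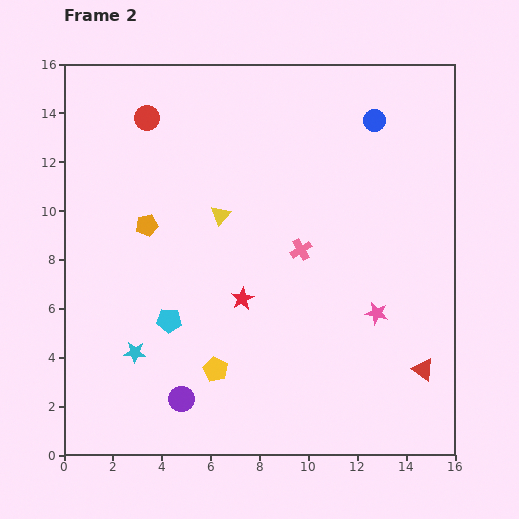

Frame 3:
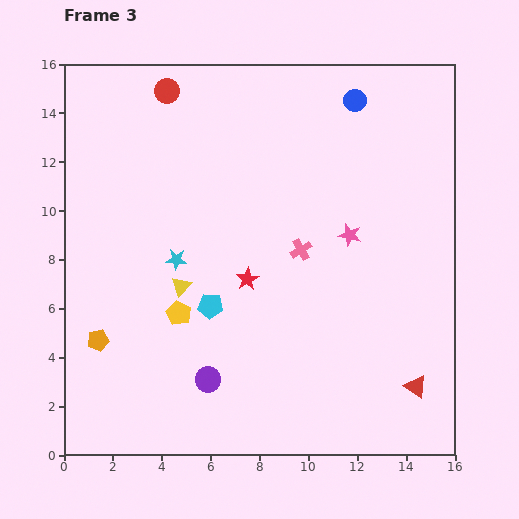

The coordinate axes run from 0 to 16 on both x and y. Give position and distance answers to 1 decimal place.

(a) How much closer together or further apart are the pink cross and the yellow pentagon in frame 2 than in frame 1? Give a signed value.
-1.3

Distance in frame 1: 7.3. Distance in frame 2: 6.0.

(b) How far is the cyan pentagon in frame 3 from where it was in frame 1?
3.6

The cyan pentagon moved from (2.6, 4.9) to (6.0, 6.1), a distance of √(3.4² + 1.2²) ≈ 3.6.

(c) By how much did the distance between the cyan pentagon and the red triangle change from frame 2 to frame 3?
-1.6

Distance in frame 2: 10.6. Distance in frame 3: 9.0.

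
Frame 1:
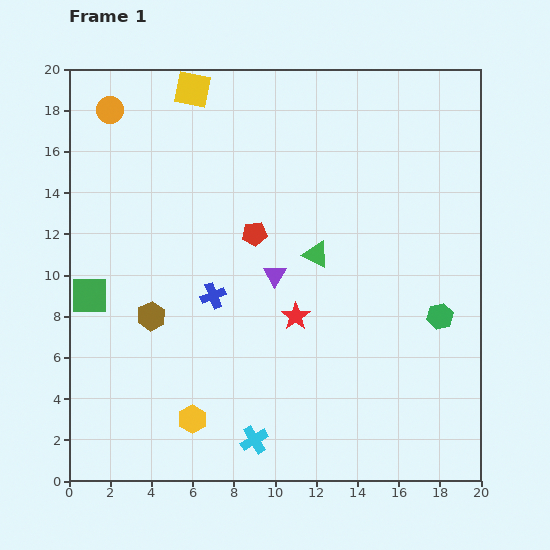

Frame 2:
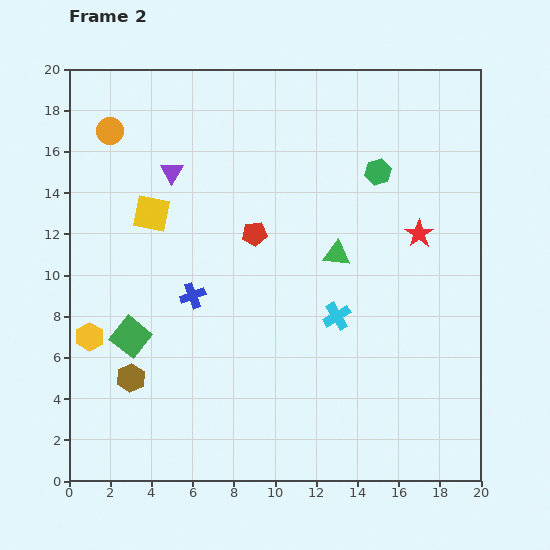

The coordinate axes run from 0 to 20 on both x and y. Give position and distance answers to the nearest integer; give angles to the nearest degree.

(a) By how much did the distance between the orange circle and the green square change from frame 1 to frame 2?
+1

Distance in frame 1: 9. Distance in frame 2: 10.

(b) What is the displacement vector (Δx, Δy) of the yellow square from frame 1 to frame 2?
(-2, -6)

The yellow square was at (6, 19) in frame 1 and (4, 13) in frame 2.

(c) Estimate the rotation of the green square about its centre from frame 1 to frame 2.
40° clockwise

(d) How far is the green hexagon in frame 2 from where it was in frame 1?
8

The green hexagon moved from (18, 8) to (15, 15), a distance of √(3² + 7²) ≈ 8.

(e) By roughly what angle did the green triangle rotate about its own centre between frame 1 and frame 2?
22° counter-clockwise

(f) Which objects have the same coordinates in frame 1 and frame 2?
the red pentagon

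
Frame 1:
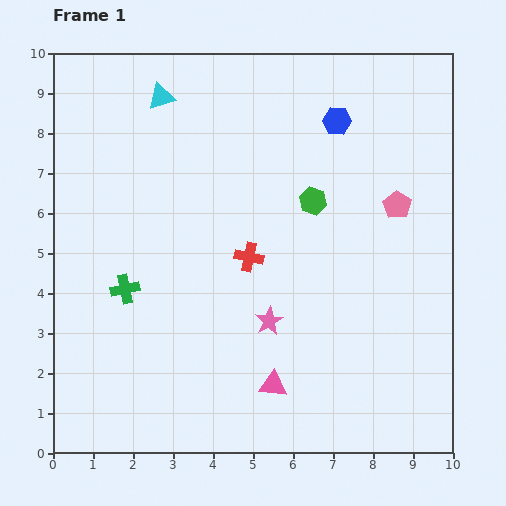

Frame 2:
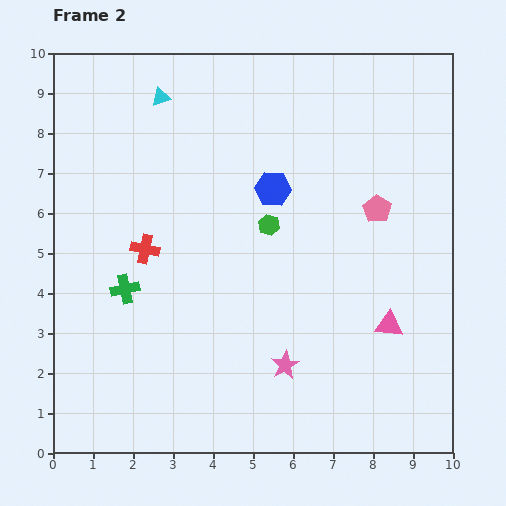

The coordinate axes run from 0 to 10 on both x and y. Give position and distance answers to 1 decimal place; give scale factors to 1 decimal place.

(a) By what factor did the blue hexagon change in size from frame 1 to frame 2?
1.3×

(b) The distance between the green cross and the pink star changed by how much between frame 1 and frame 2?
+0.7

Distance in frame 1: 3.7. Distance in frame 2: 4.4.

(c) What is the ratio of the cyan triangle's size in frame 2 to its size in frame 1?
0.7×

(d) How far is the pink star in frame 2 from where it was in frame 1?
1.2

The pink star moved from (5.4, 3.3) to (5.8, 2.2), a distance of √(0.4² + 1.1²) ≈ 1.2.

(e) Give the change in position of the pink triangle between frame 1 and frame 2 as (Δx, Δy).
(2.9, 1.5)

The pink triangle was at (5.5, 1.7) in frame 1 and (8.4, 3.2) in frame 2.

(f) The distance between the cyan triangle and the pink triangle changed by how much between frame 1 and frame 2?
+0.4

Distance in frame 1: 7.7. Distance in frame 2: 8.1.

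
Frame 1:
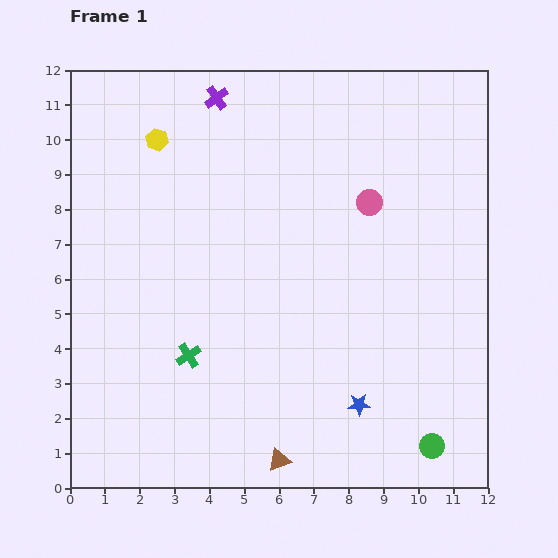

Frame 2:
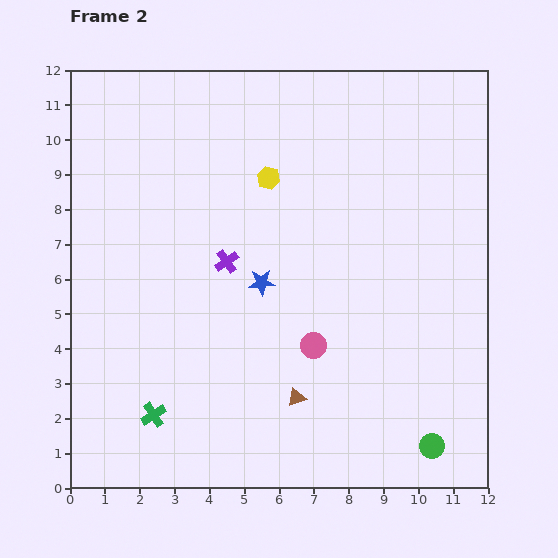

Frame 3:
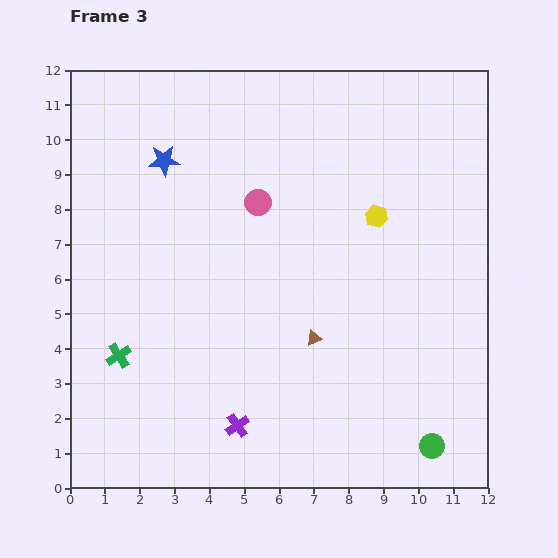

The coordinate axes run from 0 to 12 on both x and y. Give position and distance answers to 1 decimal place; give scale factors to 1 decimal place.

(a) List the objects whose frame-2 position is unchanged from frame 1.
the green circle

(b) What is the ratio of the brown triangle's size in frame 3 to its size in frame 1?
0.7×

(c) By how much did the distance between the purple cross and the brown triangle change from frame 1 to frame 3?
-7.3

Distance in frame 1: 10.6. Distance in frame 3: 3.3.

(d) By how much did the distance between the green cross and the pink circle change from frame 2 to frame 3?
+0.9

Distance in frame 2: 5.0. Distance in frame 3: 5.9.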